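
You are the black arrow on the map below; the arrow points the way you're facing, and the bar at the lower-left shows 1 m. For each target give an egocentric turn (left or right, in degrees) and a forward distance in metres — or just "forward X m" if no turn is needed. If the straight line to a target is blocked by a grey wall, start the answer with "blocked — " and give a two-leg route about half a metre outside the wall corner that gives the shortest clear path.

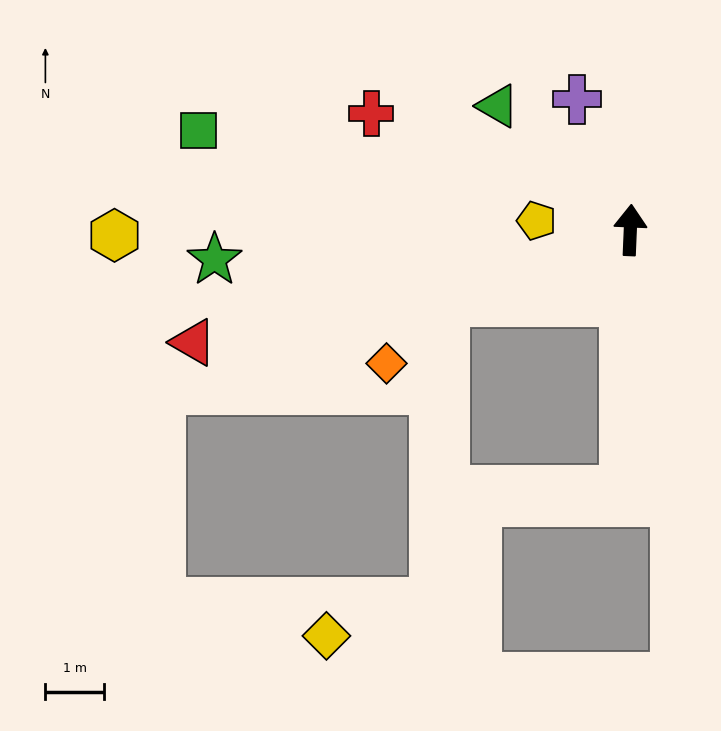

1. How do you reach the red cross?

turn left 68°, forward 4.8 m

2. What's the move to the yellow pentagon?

turn left 87°, forward 1.6 m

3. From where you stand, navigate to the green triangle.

turn left 49°, forward 3.1 m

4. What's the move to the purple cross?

turn left 25°, forward 2.4 m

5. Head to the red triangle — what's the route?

turn left 107°, forward 7.7 m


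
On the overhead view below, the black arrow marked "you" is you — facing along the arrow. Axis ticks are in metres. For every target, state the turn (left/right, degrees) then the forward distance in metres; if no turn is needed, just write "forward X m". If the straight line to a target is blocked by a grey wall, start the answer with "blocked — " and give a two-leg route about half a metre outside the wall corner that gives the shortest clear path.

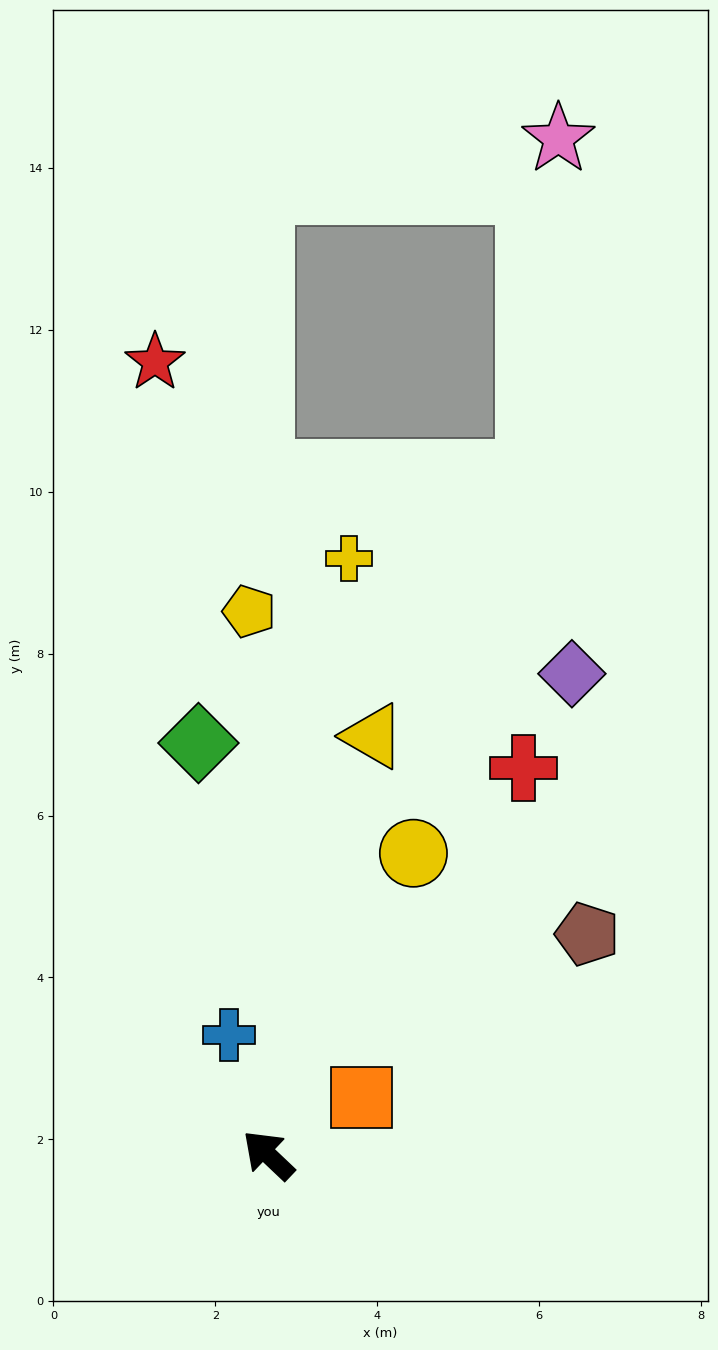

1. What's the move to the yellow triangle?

turn right 61°, forward 5.3 m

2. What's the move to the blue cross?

turn right 29°, forward 1.6 m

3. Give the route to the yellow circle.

turn right 72°, forward 4.1 m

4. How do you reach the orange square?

turn right 105°, forward 1.4 m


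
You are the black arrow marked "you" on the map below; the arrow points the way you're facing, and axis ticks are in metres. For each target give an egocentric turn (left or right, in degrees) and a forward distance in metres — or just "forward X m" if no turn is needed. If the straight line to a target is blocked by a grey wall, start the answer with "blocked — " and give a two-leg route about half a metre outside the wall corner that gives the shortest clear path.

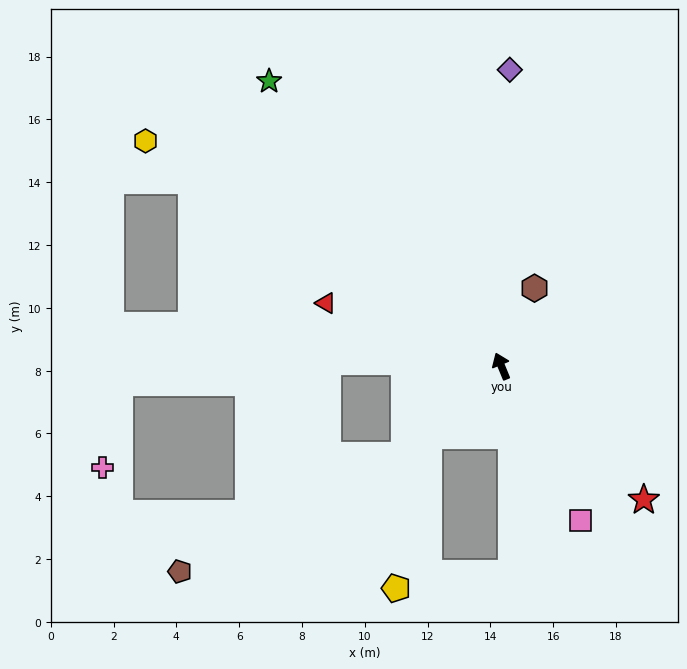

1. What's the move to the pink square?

turn right 175°, forward 5.5 m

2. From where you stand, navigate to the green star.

turn left 17°, forward 11.7 m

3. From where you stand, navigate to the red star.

turn right 156°, forward 6.2 m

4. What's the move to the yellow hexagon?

turn left 35°, forward 13.4 m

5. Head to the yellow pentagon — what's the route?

blocked — turn left 111°, forward 3.2 m, then turn left 35°, forward 5.0 m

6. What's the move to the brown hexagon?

turn right 45°, forward 2.7 m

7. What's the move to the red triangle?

turn left 48°, forward 5.9 m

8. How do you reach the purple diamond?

turn right 24°, forward 9.4 m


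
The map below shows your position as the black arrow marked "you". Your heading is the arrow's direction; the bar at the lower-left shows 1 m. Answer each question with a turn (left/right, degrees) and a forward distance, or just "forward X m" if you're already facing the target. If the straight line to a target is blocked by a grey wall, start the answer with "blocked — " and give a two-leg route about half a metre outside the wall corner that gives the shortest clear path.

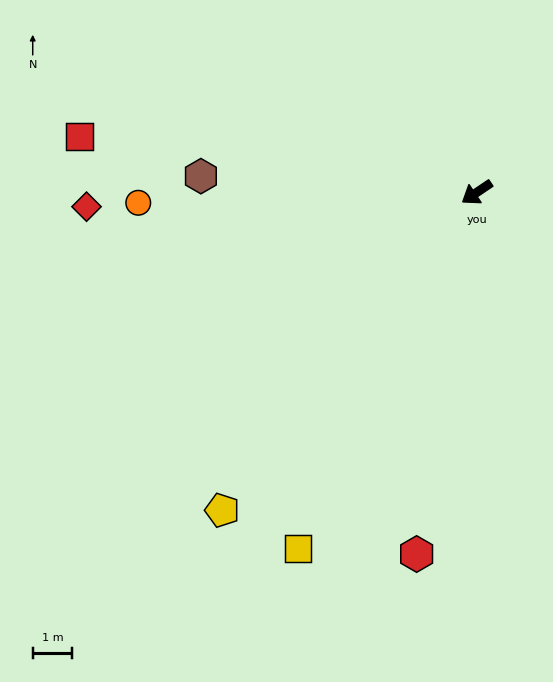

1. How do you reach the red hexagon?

turn left 47°, forward 9.3 m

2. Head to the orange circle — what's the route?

turn right 32°, forward 8.6 m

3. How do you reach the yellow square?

turn left 29°, forward 10.1 m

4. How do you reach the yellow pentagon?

turn left 17°, forward 10.3 m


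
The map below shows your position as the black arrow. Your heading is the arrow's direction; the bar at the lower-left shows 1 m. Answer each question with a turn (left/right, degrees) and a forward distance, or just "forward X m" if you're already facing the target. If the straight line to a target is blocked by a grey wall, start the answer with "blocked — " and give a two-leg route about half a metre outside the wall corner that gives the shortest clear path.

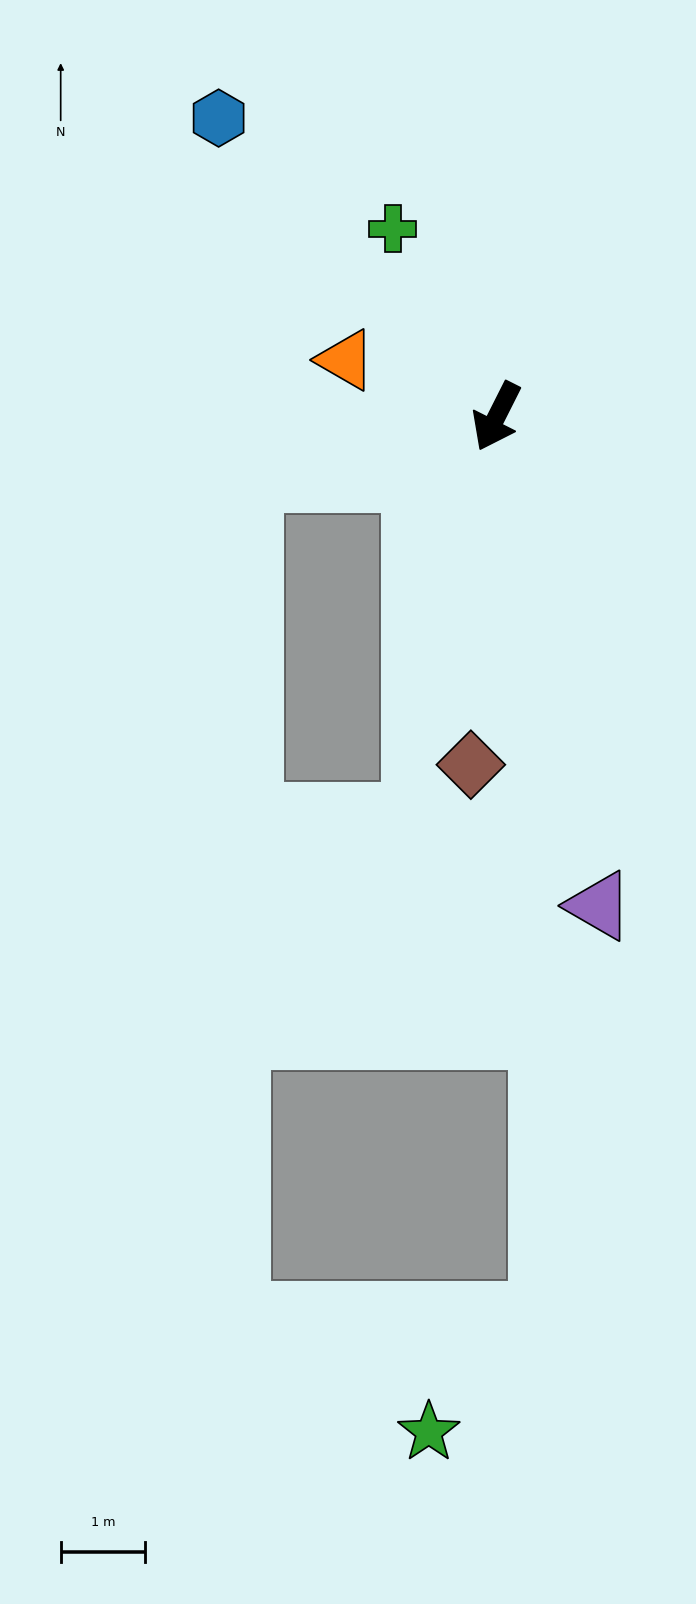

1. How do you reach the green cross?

turn right 124°, forward 2.6 m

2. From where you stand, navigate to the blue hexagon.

turn right 110°, forward 4.8 m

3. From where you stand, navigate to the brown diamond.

turn left 23°, forward 4.1 m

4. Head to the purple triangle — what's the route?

turn left 39°, forward 5.9 m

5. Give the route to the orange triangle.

turn right 84°, forward 1.9 m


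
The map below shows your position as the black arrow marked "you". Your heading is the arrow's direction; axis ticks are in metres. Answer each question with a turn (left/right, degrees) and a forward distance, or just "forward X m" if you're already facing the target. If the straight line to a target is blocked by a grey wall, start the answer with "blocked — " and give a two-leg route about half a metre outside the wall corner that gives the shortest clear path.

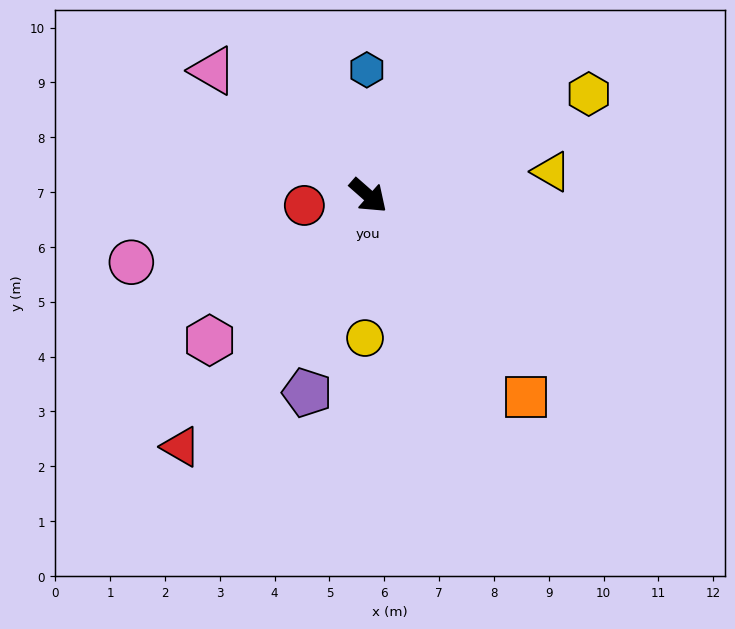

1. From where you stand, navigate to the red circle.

turn right 130°, forward 1.2 m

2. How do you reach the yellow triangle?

turn left 49°, forward 3.4 m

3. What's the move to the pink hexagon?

turn right 96°, forward 3.9 m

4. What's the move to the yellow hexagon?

turn left 66°, forward 4.4 m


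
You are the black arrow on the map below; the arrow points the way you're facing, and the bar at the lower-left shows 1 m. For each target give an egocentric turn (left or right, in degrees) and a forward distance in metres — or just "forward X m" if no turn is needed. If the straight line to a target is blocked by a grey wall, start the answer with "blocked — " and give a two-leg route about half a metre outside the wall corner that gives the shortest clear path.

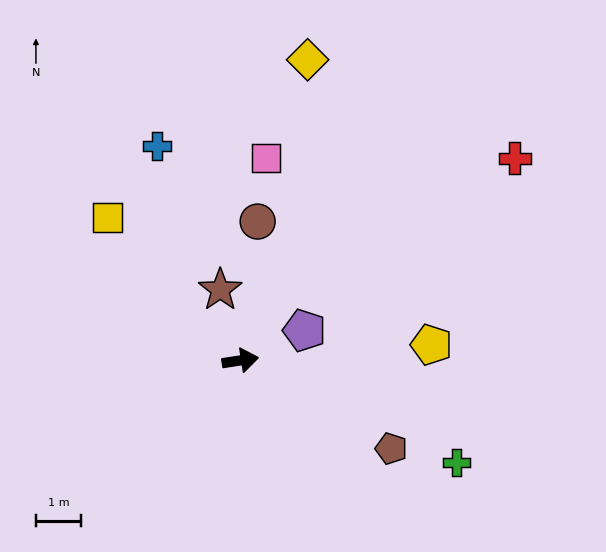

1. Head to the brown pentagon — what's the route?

turn right 39°, forward 3.9 m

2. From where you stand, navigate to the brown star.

turn left 97°, forward 1.6 m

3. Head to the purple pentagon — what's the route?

turn left 16°, forward 1.6 m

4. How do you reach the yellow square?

turn left 124°, forward 4.3 m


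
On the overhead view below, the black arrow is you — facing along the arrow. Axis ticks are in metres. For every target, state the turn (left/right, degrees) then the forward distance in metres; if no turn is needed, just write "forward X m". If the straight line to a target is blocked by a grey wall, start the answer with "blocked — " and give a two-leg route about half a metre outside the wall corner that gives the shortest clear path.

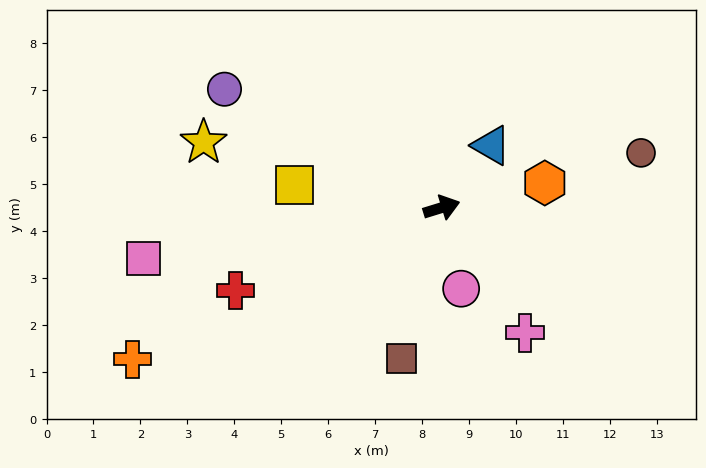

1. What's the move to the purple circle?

turn left 134°, forward 5.3 m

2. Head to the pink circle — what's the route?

turn right 94°, forward 1.8 m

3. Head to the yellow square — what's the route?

turn left 154°, forward 3.2 m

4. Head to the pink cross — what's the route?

turn right 73°, forward 3.2 m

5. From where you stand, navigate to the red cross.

turn right 175°, forward 4.7 m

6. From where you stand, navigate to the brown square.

turn right 122°, forward 3.3 m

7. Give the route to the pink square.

turn left 173°, forward 6.4 m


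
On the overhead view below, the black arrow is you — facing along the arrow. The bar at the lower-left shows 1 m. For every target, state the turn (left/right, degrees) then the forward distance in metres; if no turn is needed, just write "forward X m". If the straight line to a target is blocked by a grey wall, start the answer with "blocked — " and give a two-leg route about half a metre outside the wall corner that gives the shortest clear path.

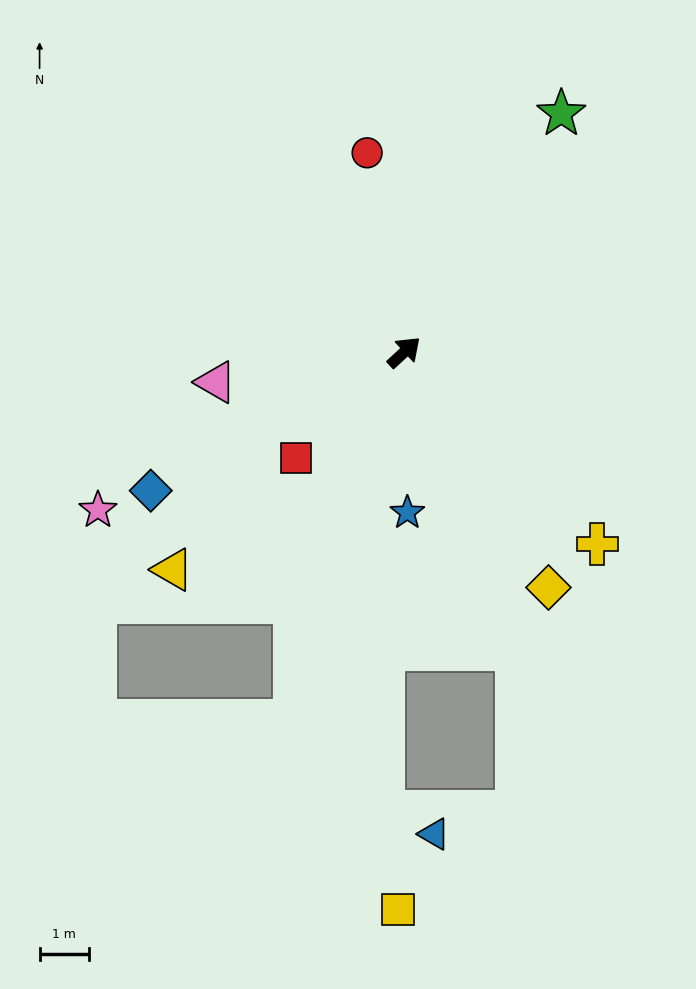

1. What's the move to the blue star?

turn right 132°, forward 3.2 m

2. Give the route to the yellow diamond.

turn right 101°, forward 5.6 m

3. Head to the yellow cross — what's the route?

turn right 87°, forward 5.5 m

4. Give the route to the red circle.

turn left 58°, forward 4.1 m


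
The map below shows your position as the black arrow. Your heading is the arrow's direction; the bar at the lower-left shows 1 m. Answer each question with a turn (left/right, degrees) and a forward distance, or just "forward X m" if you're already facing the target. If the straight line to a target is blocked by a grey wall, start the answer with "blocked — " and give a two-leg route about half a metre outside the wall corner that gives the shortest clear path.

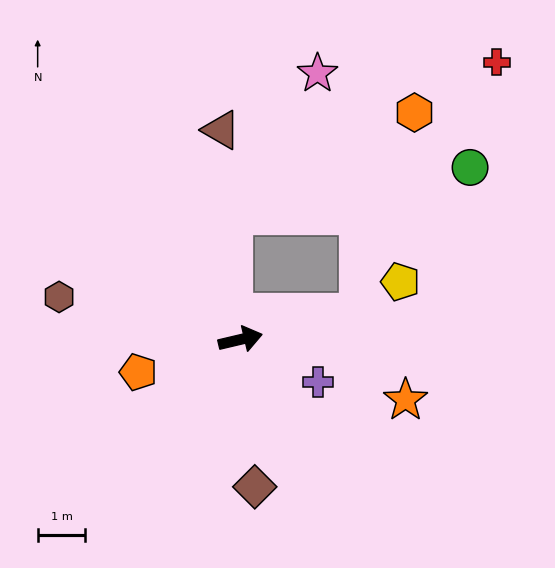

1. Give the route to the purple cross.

turn right 42°, forward 1.9 m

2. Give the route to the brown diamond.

turn right 98°, forward 3.1 m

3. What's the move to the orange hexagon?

blocked — forward 2.6 m, then turn left 61°, forward 4.4 m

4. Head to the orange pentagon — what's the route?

turn right 176°, forward 2.2 m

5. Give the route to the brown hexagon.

turn left 154°, forward 3.9 m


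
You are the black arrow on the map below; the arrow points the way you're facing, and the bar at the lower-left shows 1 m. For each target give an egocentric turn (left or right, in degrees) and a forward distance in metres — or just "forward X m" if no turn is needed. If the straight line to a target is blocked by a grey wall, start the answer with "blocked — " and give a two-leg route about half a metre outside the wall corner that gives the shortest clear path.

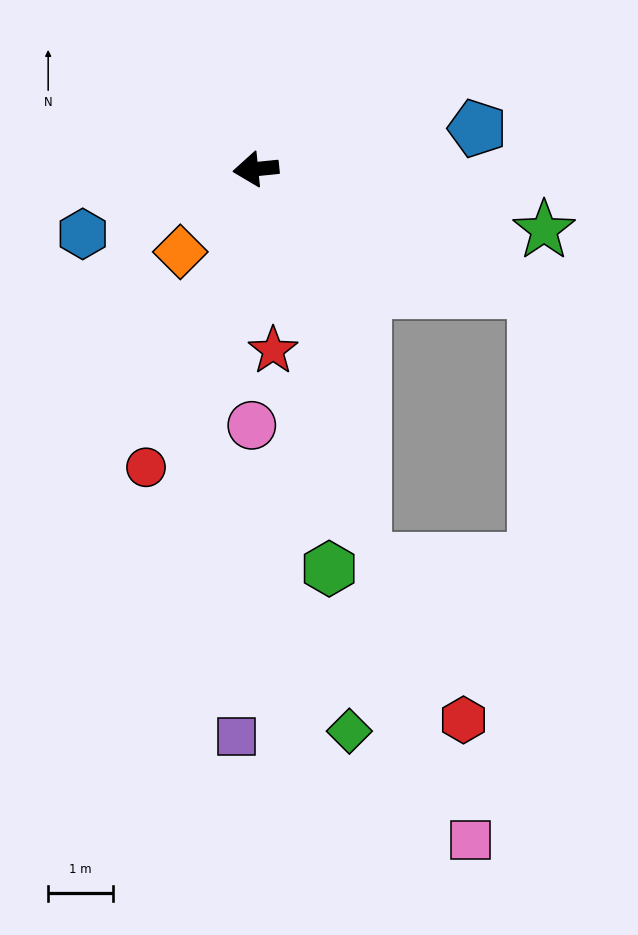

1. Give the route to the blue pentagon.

turn right 175°, forward 3.5 m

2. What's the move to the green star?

turn left 162°, forward 4.6 m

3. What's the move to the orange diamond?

turn left 42°, forward 1.7 m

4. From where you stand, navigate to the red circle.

turn left 64°, forward 4.9 m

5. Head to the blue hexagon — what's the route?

turn left 15°, forward 2.9 m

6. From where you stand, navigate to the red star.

turn left 90°, forward 2.8 m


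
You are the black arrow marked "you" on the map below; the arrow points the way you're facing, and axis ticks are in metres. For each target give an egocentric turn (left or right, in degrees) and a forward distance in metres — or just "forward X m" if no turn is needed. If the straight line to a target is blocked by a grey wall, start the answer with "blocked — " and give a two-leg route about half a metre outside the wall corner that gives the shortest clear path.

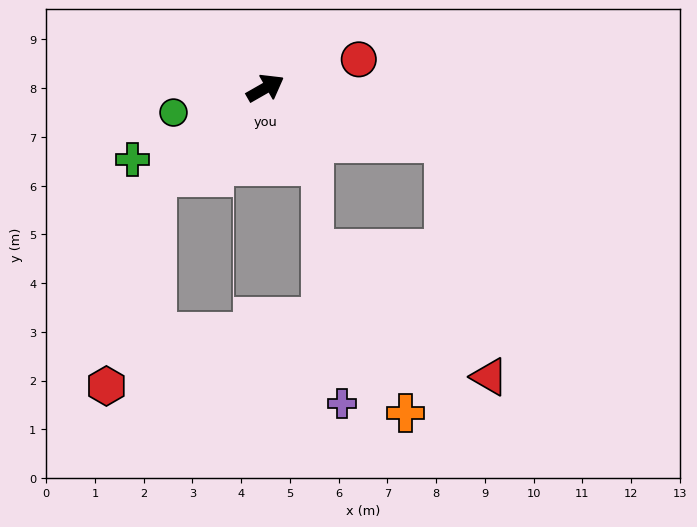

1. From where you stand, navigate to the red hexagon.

blocked — turn right 171°, forward 2.9 m, then turn left 38°, forward 4.4 m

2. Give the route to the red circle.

turn right 13°, forward 2.0 m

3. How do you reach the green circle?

turn left 165°, forward 2.0 m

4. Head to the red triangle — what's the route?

blocked — turn right 46°, forward 3.9 m, then turn right 63°, forward 4.9 m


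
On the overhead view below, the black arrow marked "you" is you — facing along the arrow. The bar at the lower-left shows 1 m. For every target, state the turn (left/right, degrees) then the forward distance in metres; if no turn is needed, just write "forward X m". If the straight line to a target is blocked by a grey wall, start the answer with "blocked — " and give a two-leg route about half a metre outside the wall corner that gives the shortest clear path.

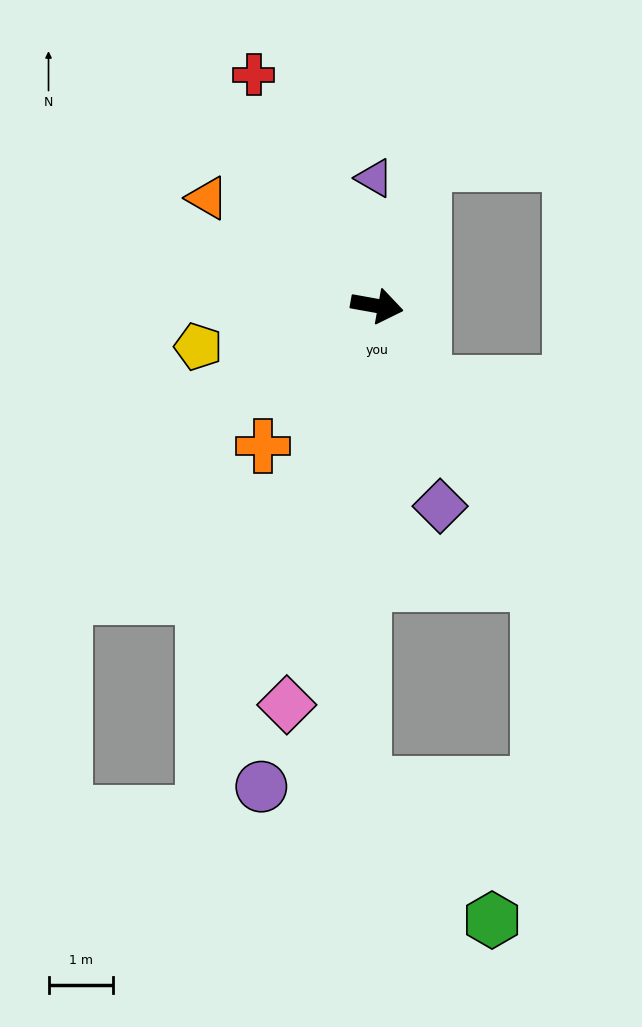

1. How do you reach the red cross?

turn left 128°, forward 4.1 m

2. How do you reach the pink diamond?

turn right 93°, forward 6.4 m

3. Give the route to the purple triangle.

turn left 101°, forward 2.0 m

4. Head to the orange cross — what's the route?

turn right 119°, forward 2.8 m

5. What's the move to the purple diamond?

turn right 62°, forward 3.3 m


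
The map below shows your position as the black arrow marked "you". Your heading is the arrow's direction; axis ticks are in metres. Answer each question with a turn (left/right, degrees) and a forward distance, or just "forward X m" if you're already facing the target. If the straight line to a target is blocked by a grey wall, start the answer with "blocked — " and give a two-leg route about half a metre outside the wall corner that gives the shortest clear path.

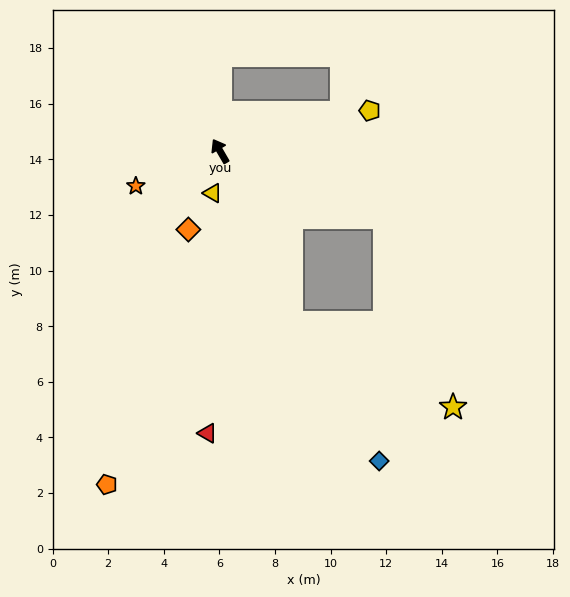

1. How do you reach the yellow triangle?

turn left 140°, forward 1.5 m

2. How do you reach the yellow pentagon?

turn right 105°, forward 5.6 m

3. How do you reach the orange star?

turn left 82°, forward 3.3 m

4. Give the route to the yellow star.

blocked — turn left 173°, forward 6.7 m, then turn left 39°, forward 6.6 m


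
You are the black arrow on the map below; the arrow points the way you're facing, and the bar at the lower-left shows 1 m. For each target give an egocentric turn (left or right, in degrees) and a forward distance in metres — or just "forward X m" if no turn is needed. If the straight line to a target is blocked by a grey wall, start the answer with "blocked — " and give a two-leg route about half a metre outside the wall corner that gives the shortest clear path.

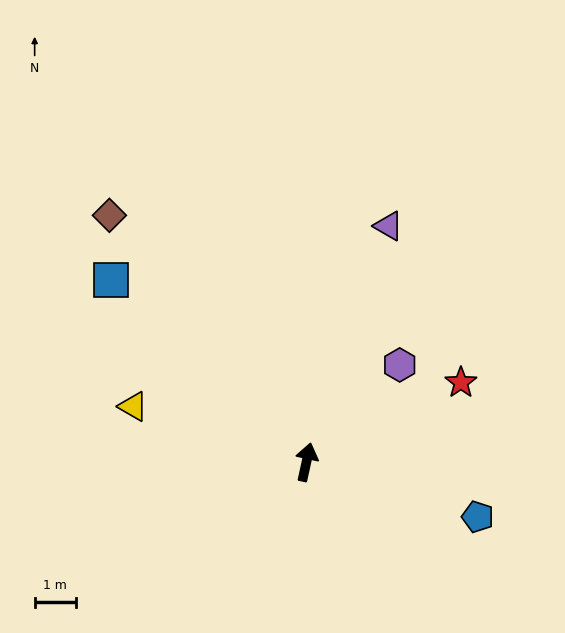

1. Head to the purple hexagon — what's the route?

turn right 31°, forward 3.3 m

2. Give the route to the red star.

turn right 50°, forward 4.2 m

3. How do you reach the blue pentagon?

turn right 95°, forward 4.4 m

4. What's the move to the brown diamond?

turn left 51°, forward 7.7 m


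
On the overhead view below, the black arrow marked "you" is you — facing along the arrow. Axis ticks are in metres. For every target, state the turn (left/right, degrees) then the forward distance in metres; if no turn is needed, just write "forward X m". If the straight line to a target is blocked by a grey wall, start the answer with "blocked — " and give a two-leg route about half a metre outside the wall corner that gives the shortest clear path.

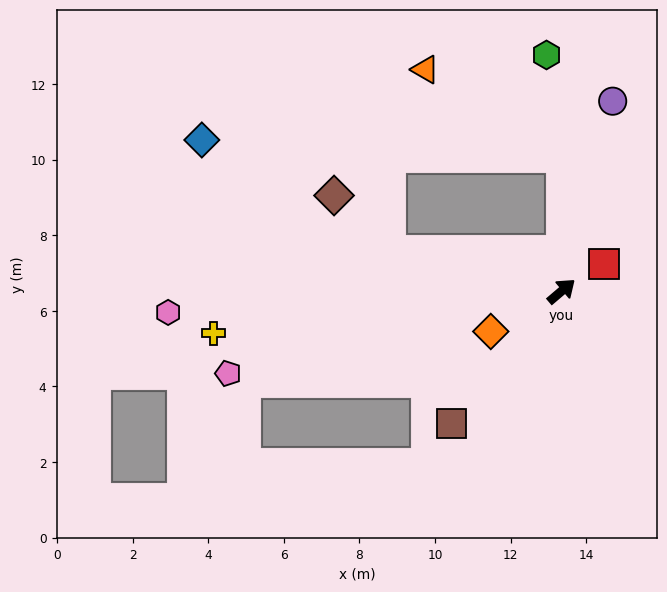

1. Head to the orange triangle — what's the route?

blocked — turn left 49°, forward 3.5 m, then turn left 58°, forward 4.3 m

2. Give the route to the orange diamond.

turn left 169°, forward 2.2 m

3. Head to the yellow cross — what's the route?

turn left 146°, forward 9.3 m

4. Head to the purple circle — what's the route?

turn left 34°, forward 5.2 m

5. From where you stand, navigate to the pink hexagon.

turn left 143°, forward 10.4 m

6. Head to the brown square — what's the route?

turn right 170°, forward 4.6 m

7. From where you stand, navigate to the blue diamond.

blocked — turn left 49°, forward 3.5 m, then turn left 88°, forward 9.5 m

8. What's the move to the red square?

turn right 8°, forward 1.3 m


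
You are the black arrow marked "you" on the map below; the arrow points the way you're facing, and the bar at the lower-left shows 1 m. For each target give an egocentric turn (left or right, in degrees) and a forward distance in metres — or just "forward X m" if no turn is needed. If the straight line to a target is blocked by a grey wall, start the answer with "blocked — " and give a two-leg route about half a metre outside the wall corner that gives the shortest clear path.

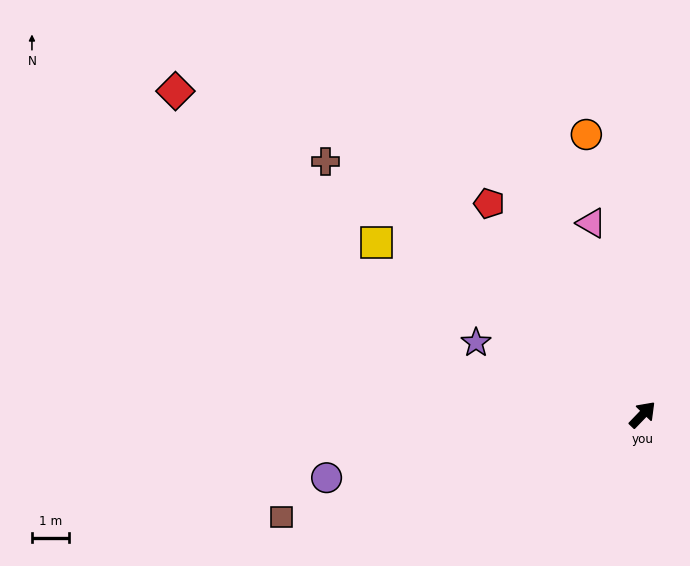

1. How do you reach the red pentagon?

turn left 80°, forward 7.0 m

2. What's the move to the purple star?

turn left 110°, forward 4.9 m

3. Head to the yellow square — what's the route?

turn left 101°, forward 8.5 m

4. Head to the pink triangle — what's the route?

turn left 59°, forward 5.3 m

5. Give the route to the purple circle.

turn left 145°, forward 8.7 m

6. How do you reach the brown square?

turn left 150°, forward 10.1 m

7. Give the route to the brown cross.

turn left 95°, forward 10.9 m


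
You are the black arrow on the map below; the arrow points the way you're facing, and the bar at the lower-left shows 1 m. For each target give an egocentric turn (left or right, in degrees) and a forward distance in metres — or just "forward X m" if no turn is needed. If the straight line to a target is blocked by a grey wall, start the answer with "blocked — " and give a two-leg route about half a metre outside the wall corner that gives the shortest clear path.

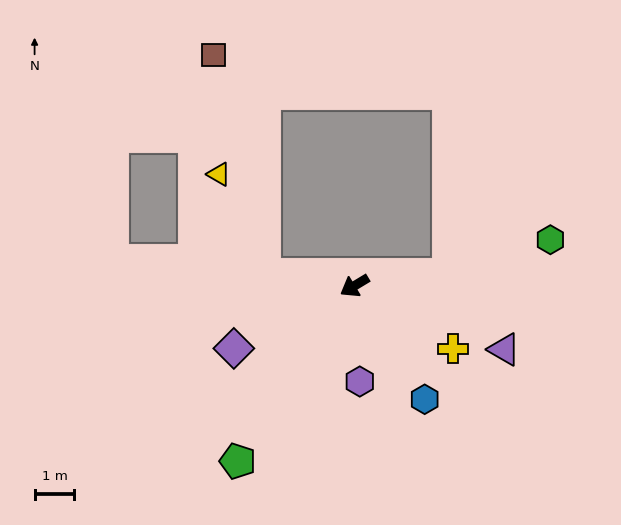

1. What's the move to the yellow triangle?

blocked — turn right 38°, forward 2.3 m, then turn right 59°, forward 2.8 m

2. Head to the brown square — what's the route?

blocked — turn right 38°, forward 2.3 m, then turn right 70°, forward 5.7 m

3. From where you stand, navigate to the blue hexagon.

turn left 91°, forward 3.4 m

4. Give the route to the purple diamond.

turn right 4°, forward 3.4 m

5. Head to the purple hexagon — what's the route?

turn left 62°, forward 2.4 m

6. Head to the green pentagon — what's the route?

turn left 25°, forward 5.3 m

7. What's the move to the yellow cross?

turn left 116°, forward 2.9 m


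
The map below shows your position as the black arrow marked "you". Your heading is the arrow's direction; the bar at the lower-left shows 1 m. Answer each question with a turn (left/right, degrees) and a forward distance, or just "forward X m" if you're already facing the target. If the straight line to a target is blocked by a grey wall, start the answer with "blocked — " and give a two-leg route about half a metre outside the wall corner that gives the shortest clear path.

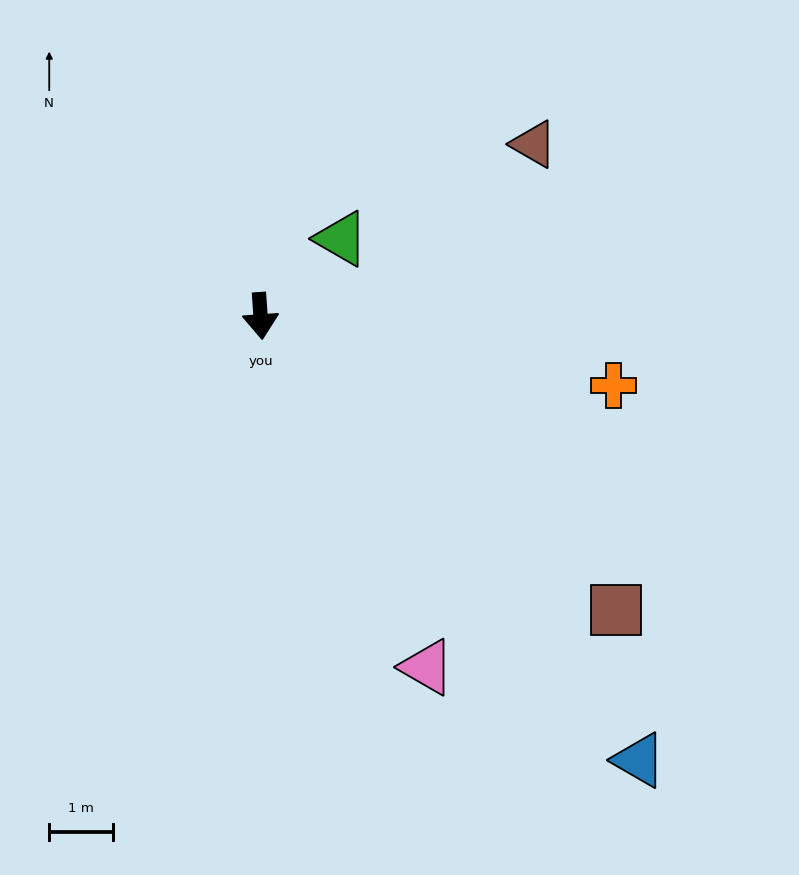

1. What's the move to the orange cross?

turn left 75°, forward 5.6 m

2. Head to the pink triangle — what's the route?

turn left 21°, forward 6.1 m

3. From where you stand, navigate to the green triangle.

turn left 130°, forward 1.7 m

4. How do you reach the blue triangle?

turn left 36°, forward 9.1 m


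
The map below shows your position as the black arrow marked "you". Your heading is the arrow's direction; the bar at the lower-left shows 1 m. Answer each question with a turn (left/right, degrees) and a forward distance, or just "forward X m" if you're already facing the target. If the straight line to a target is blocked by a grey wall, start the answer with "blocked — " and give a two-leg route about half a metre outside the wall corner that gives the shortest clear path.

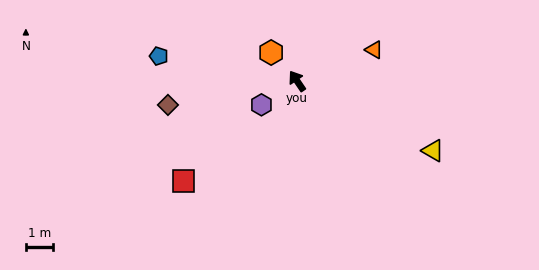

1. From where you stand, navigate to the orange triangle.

turn right 102°, forward 3.1 m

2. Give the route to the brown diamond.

turn left 66°, forward 4.9 m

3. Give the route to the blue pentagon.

turn left 46°, forward 5.2 m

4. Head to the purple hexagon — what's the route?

turn left 90°, forward 1.6 m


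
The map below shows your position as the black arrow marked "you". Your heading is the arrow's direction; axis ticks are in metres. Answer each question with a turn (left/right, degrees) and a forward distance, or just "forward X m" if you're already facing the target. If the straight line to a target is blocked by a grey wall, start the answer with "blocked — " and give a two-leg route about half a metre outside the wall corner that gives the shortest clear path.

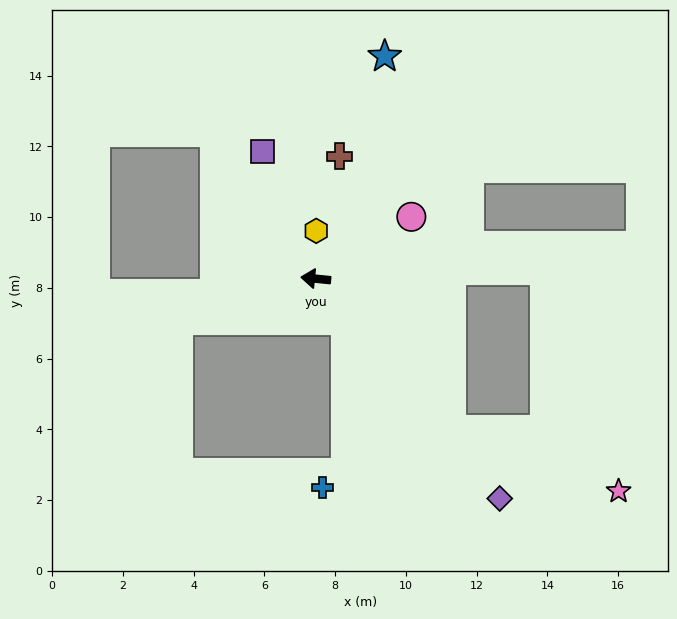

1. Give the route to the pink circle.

turn right 141°, forward 3.2 m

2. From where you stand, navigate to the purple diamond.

turn left 136°, forward 8.1 m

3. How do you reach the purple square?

turn right 62°, forward 3.9 m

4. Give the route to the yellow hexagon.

turn right 85°, forward 1.4 m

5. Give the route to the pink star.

blocked — turn left 138°, forward 5.7 m, then turn left 28°, forward 5.0 m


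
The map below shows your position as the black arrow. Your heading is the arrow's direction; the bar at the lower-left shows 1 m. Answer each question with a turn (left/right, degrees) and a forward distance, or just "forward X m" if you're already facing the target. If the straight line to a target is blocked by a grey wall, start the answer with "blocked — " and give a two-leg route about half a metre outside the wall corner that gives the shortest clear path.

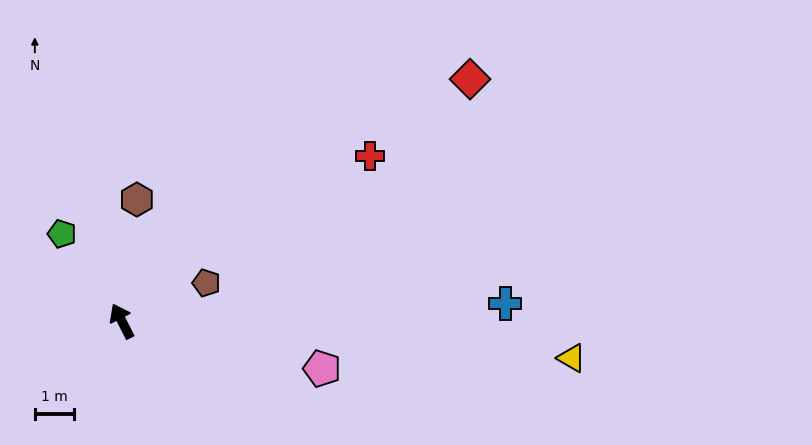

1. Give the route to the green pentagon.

turn left 8°, forward 2.7 m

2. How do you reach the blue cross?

turn right 114°, forward 9.7 m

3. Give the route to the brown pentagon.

turn right 93°, forward 2.3 m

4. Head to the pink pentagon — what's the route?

turn right 130°, forward 5.2 m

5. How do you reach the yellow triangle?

turn right 122°, forward 11.4 m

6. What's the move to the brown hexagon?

turn right 34°, forward 3.1 m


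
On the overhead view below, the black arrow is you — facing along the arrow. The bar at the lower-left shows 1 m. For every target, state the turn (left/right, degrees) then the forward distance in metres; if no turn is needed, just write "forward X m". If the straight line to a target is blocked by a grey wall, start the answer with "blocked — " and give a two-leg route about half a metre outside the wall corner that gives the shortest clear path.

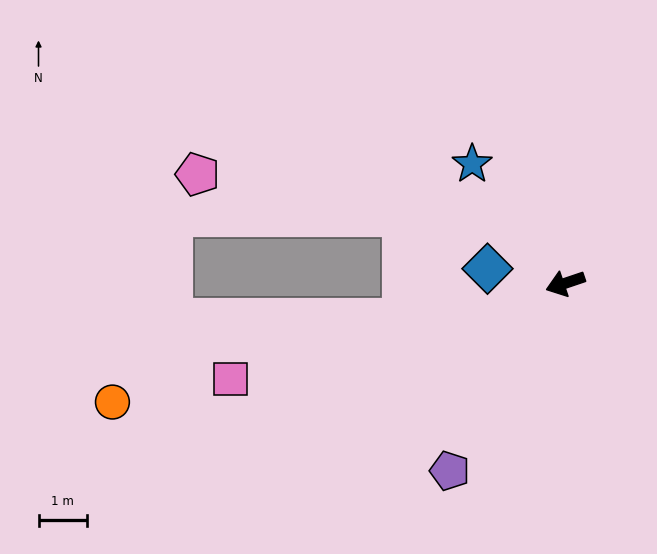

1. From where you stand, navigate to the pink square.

turn right 3°, forward 7.2 m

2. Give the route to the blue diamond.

turn right 29°, forward 1.6 m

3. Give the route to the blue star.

turn right 71°, forward 3.1 m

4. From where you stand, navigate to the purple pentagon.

turn left 40°, forward 4.6 m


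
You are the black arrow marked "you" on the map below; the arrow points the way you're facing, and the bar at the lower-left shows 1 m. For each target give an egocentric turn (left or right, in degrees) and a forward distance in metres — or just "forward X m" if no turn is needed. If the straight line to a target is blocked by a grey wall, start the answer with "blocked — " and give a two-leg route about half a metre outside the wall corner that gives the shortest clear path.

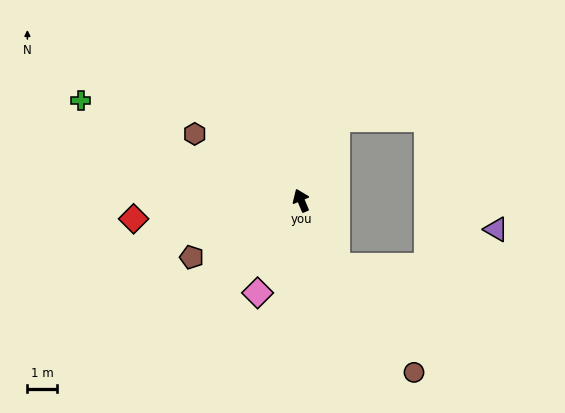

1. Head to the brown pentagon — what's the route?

turn left 95°, forward 4.1 m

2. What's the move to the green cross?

turn left 43°, forward 8.1 m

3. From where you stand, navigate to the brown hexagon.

turn left 35°, forward 4.2 m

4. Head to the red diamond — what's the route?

turn left 74°, forward 5.6 m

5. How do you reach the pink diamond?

turn left 132°, forward 3.4 m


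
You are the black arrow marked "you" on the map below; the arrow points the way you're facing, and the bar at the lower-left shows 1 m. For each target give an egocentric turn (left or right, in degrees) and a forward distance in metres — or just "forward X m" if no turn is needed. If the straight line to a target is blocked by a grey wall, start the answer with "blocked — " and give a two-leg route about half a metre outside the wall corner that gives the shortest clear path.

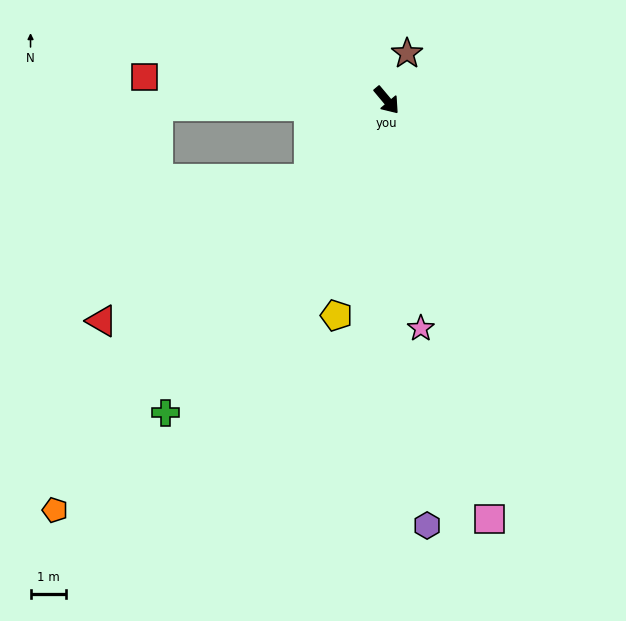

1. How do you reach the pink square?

turn right 26°, forward 12.2 m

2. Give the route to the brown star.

turn left 116°, forward 1.4 m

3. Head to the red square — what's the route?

turn right 135°, forward 6.9 m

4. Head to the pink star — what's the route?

turn right 31°, forward 6.5 m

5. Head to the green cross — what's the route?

turn right 75°, forward 10.8 m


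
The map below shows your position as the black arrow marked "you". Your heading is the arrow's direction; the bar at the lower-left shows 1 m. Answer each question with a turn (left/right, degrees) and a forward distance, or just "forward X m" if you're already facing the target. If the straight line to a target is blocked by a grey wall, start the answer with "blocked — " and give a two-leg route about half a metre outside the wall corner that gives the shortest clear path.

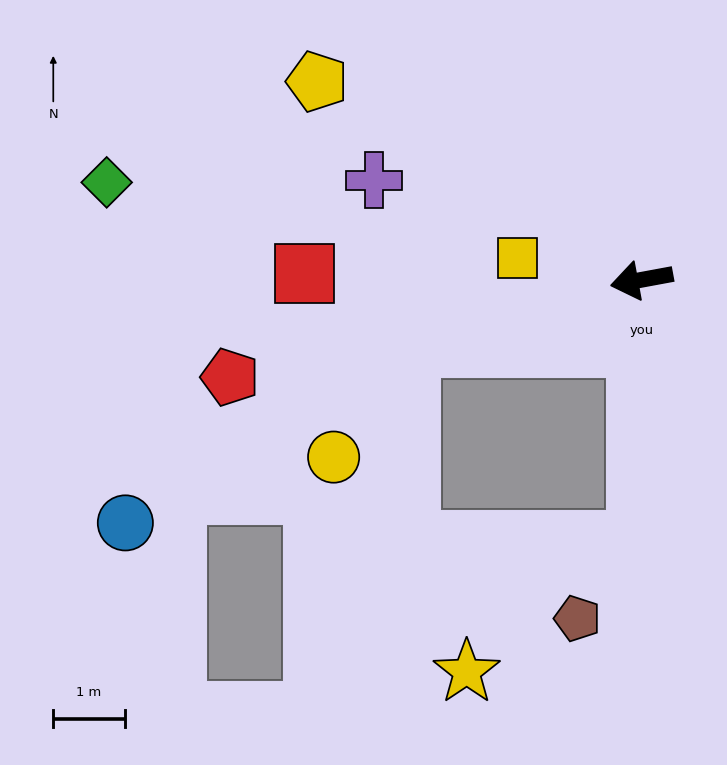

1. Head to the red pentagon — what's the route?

turn left 3°, forward 5.9 m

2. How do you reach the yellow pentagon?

turn right 42°, forward 5.3 m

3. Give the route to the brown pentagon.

blocked — turn left 79°, forward 3.7 m, then turn right 37°, forward 1.4 m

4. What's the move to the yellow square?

turn right 20°, forward 1.8 m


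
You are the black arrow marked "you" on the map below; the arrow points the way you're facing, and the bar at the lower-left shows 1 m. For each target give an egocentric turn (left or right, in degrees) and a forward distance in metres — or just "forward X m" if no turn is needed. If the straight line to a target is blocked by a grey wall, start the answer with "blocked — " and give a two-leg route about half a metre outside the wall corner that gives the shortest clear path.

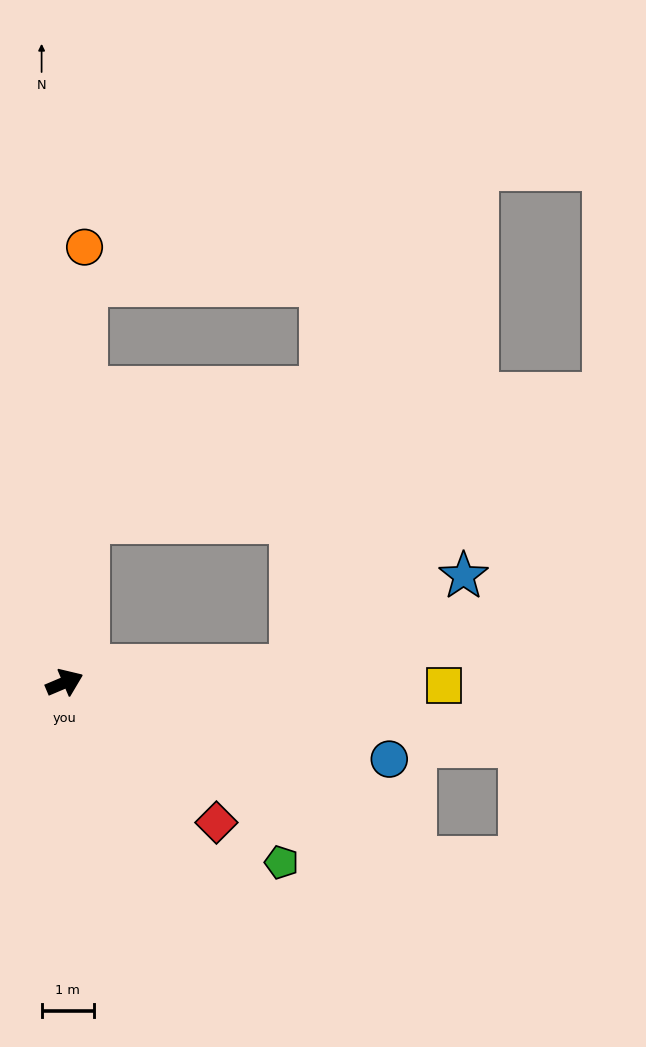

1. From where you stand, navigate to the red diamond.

turn right 66°, forward 4.0 m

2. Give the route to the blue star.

blocked — turn right 19°, forward 4.4 m, then turn left 24°, forward 3.7 m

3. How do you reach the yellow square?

turn right 23°, forward 7.3 m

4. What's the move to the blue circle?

turn right 36°, forward 6.4 m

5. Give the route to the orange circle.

turn left 64°, forward 8.4 m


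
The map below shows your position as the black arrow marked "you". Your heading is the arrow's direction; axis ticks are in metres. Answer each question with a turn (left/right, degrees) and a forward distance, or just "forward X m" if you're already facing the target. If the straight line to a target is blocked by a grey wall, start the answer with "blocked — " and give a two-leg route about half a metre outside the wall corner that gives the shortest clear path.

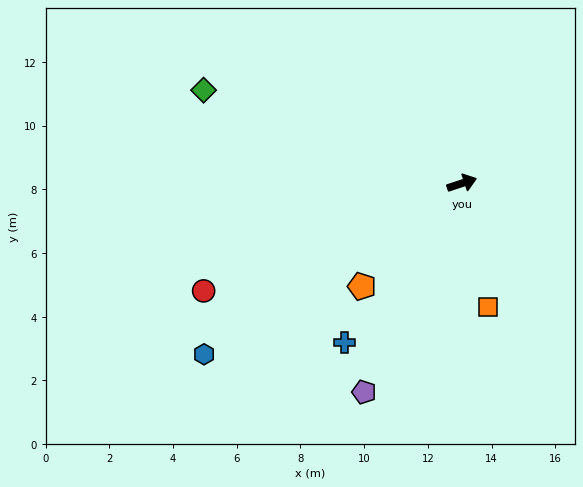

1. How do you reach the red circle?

turn right 176°, forward 8.8 m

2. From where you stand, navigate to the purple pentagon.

turn right 133°, forward 7.2 m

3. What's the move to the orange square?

turn right 96°, forward 4.0 m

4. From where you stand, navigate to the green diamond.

turn left 142°, forward 8.6 m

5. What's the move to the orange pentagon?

turn right 152°, forward 4.5 m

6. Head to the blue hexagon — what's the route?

turn right 165°, forward 9.7 m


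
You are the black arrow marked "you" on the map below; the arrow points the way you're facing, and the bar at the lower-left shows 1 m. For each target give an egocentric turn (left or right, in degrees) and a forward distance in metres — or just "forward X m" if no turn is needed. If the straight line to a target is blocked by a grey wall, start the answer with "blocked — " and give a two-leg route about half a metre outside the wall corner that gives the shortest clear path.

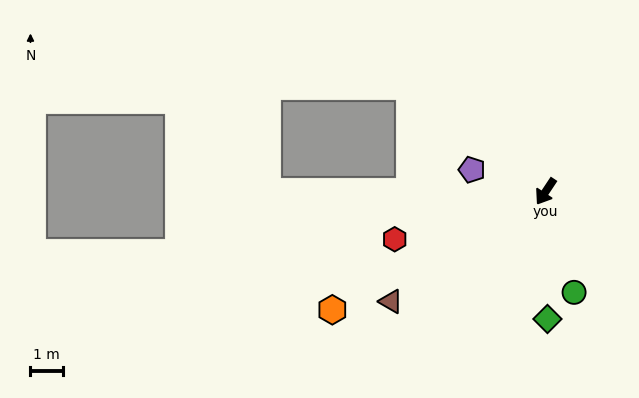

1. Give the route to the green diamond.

turn left 34°, forward 3.9 m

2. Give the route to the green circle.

turn left 49°, forward 3.2 m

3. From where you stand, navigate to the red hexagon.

turn right 39°, forward 4.9 m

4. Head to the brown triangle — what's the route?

turn right 21°, forward 5.9 m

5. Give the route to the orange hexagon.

turn right 27°, forward 7.6 m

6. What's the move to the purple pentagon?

turn right 73°, forward 2.4 m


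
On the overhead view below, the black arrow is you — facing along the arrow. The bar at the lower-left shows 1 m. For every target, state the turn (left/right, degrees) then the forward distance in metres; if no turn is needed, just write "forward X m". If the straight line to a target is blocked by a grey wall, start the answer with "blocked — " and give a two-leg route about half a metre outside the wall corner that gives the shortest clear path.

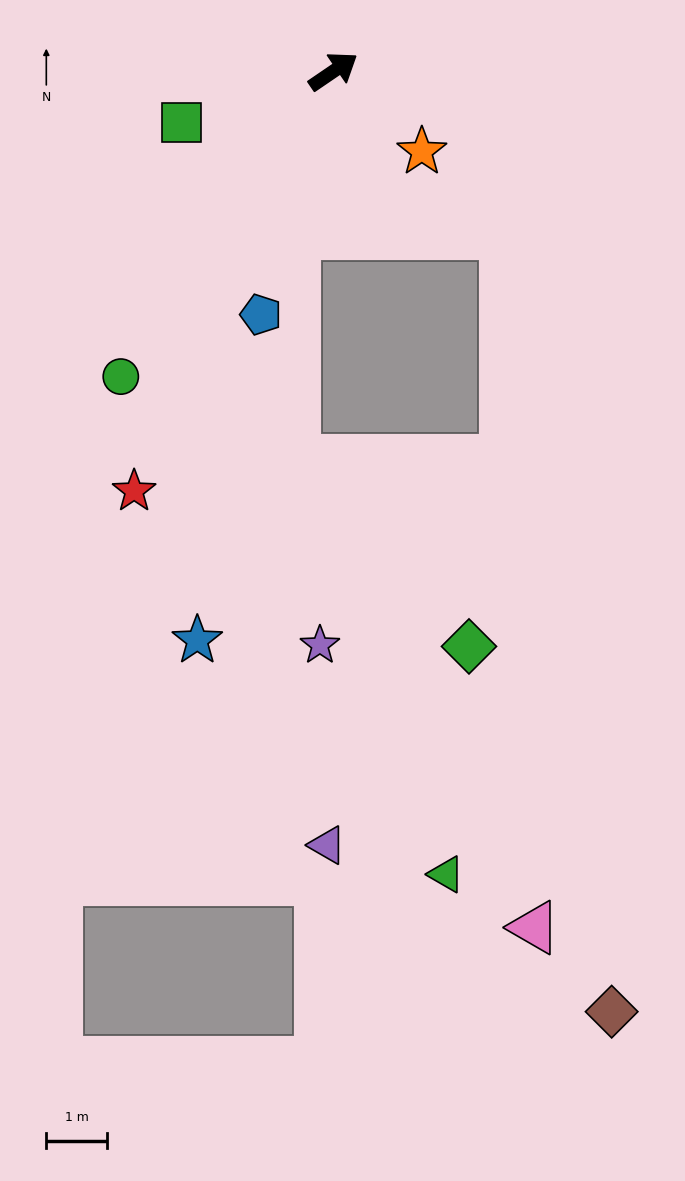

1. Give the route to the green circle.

turn right 159°, forward 6.1 m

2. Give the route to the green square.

turn left 164°, forward 2.6 m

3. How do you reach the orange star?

turn right 76°, forward 2.0 m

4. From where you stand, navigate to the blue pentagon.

turn right 141°, forward 4.2 m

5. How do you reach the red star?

turn right 150°, forward 7.7 m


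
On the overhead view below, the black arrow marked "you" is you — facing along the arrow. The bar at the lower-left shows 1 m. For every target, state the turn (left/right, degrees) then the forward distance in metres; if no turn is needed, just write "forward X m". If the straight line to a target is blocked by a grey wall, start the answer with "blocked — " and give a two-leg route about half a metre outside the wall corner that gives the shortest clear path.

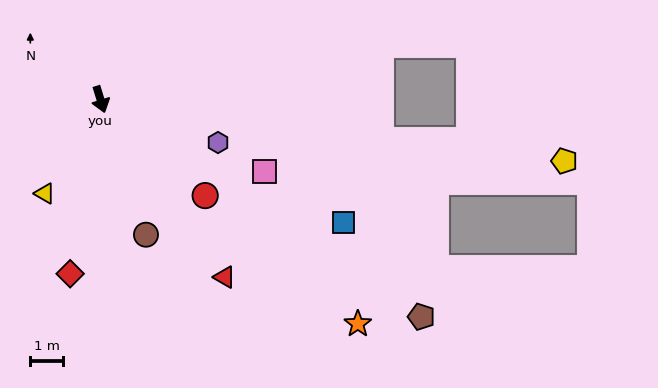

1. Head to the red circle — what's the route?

turn left 30°, forward 4.4 m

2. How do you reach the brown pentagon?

turn left 39°, forward 11.9 m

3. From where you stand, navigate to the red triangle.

turn left 18°, forward 6.7 m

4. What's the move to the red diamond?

turn right 27°, forward 5.4 m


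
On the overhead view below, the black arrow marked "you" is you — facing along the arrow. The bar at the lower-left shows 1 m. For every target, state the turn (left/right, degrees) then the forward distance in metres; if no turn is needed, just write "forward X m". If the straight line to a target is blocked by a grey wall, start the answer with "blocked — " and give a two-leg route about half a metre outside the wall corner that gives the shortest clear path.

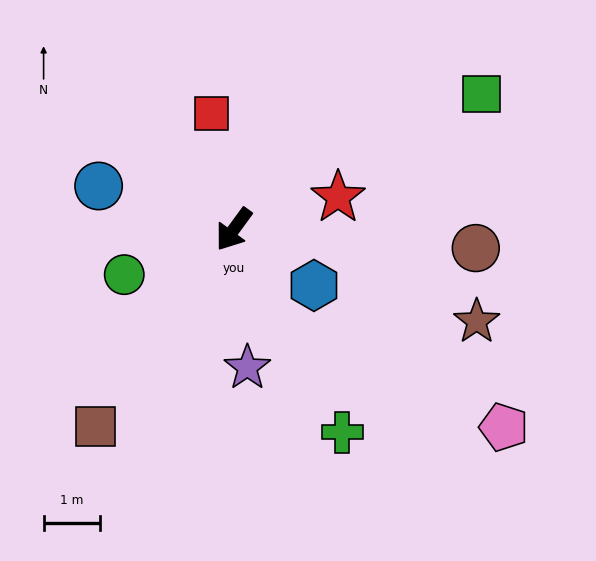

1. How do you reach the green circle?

turn right 31°, forward 2.1 m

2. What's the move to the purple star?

turn left 42°, forward 2.5 m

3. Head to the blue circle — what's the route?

turn right 72°, forward 2.5 m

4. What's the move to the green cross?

turn left 64°, forward 4.1 m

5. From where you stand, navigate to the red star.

turn left 143°, forward 1.9 m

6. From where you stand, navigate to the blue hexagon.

turn left 91°, forward 1.7 m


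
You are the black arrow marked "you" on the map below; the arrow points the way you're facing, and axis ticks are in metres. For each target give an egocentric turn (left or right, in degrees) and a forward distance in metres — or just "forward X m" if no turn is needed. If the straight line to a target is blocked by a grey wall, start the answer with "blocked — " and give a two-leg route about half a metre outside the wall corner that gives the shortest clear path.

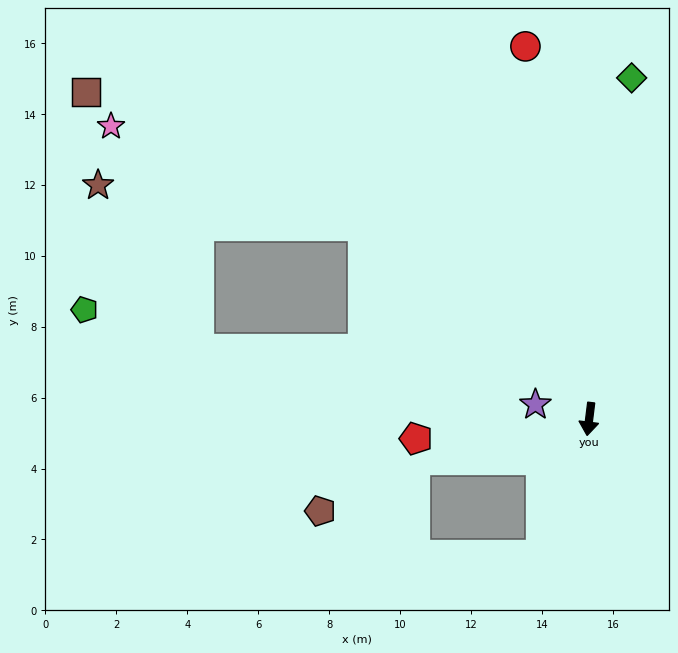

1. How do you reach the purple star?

turn right 98°, forward 1.6 m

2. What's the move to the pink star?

blocked — turn right 123°, forward 8.4 m, then turn left 18°, forward 7.6 m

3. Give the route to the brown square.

blocked — turn right 123°, forward 8.4 m, then turn left 14°, forward 8.7 m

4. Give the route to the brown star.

blocked — turn right 123°, forward 8.4 m, then turn left 31°, forward 7.5 m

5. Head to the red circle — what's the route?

turn right 163°, forward 10.7 m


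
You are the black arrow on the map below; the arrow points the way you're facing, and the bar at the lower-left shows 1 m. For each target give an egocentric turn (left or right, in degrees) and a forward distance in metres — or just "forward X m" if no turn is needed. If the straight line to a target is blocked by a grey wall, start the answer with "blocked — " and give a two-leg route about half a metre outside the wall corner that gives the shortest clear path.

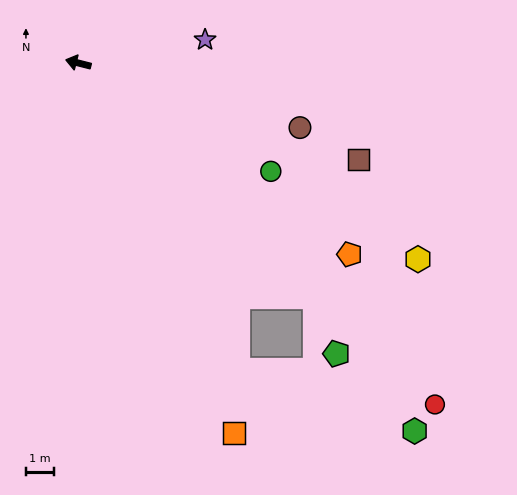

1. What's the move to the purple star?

turn right 155°, forward 4.6 m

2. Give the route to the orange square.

turn left 127°, forward 14.2 m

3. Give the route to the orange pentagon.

turn left 159°, forward 11.8 m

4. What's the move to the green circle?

turn left 165°, forward 7.8 m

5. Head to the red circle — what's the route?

turn left 150°, forward 17.5 m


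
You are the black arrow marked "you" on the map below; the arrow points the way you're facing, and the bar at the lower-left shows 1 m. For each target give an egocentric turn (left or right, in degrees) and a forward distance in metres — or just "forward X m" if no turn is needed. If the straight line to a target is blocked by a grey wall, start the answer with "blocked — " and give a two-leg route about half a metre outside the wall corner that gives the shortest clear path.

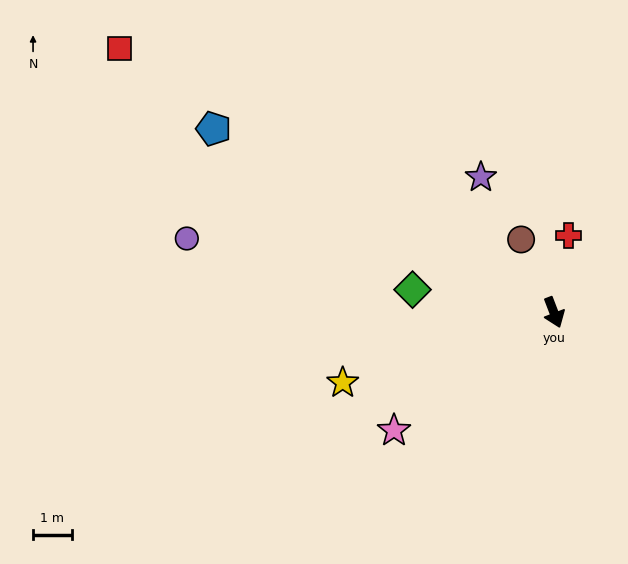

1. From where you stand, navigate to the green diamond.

turn right 120°, forward 3.7 m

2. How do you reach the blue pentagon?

turn right 139°, forward 10.0 m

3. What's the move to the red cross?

turn left 148°, forward 2.0 m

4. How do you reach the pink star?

turn right 75°, forward 5.2 m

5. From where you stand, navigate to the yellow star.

turn right 93°, forward 5.8 m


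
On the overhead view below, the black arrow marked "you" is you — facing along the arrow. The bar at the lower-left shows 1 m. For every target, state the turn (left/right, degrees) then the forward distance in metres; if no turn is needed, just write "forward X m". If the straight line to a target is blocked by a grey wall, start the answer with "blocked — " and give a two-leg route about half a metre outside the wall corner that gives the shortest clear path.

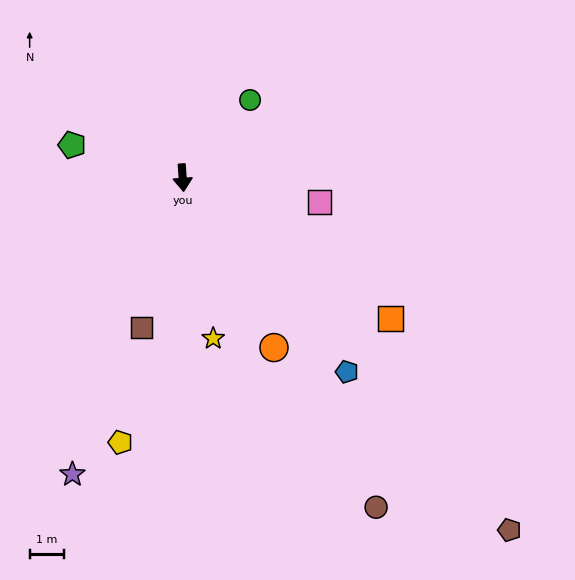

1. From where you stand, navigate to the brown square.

turn right 19°, forward 4.5 m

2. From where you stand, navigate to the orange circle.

turn left 24°, forward 5.6 m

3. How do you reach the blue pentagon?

turn left 36°, forward 7.4 m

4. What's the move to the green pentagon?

turn right 111°, forward 3.3 m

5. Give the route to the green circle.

turn left 135°, forward 3.0 m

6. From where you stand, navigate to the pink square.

turn left 76°, forward 4.0 m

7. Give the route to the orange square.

turn left 52°, forward 7.3 m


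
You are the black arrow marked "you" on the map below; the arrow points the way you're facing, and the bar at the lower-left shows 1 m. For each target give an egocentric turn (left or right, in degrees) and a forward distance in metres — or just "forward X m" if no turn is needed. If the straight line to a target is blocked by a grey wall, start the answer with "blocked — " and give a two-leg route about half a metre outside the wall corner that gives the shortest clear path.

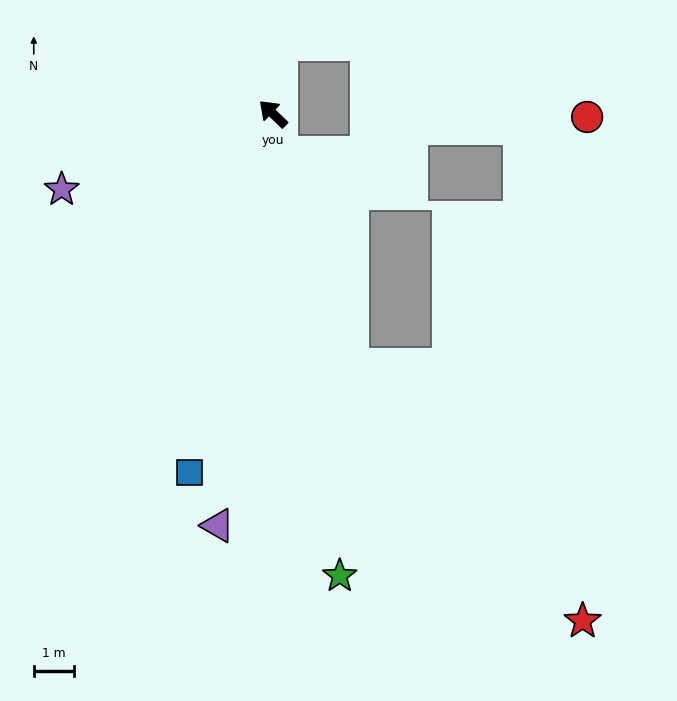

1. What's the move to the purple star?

turn left 63°, forward 5.6 m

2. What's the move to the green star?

turn left 142°, forward 11.7 m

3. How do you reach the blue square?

turn left 121°, forward 9.2 m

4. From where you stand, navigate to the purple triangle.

turn left 126°, forward 10.4 m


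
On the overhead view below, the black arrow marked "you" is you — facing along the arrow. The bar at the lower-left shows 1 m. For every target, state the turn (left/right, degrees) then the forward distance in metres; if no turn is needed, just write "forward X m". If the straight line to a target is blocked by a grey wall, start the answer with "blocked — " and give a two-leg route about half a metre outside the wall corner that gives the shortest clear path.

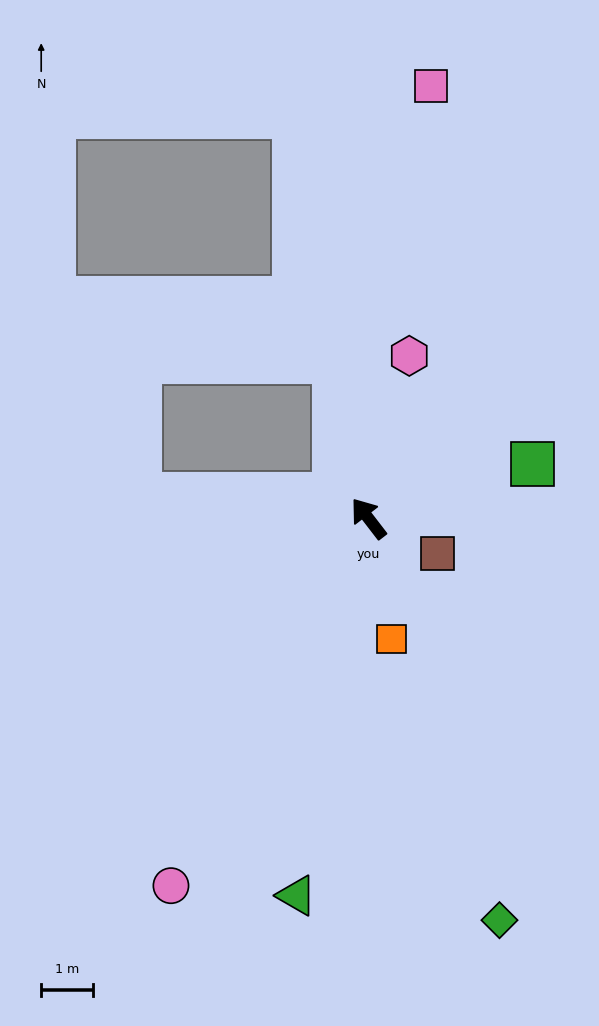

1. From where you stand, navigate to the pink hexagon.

turn right 52°, forward 3.2 m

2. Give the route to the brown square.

turn right 154°, forward 1.5 m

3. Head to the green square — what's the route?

turn right 109°, forward 3.3 m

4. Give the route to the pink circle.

turn left 114°, forward 8.1 m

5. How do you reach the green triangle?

turn left 132°, forward 7.4 m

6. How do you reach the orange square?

turn left 153°, forward 2.4 m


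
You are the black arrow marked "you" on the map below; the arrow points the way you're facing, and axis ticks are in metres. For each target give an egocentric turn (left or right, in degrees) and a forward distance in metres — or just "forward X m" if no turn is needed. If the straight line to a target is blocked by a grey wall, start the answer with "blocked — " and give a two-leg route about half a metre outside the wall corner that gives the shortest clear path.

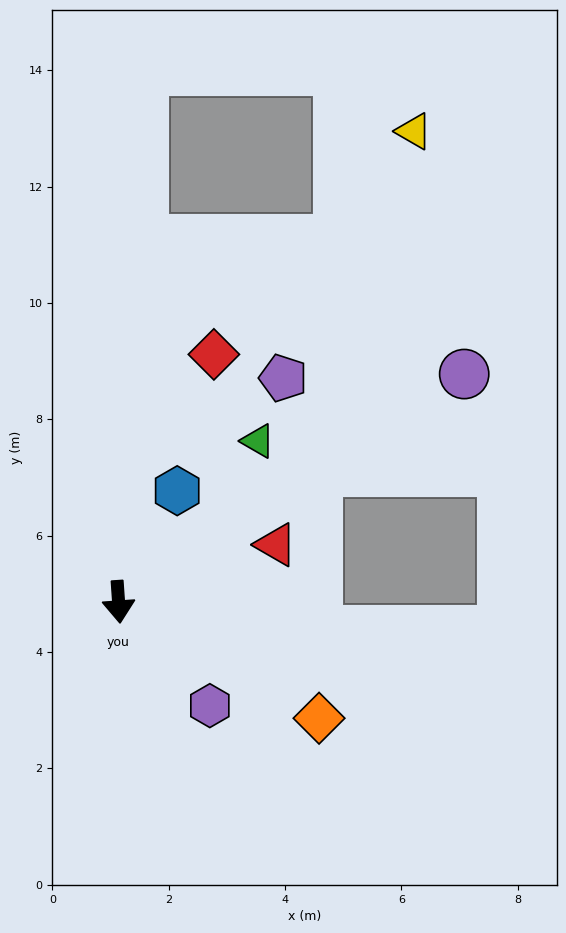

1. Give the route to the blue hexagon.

turn left 148°, forward 2.2 m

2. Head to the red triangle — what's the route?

turn left 106°, forward 2.9 m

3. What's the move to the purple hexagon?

turn left 37°, forward 2.4 m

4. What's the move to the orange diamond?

turn left 56°, forward 4.0 m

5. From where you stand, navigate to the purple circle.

turn left 119°, forward 7.1 m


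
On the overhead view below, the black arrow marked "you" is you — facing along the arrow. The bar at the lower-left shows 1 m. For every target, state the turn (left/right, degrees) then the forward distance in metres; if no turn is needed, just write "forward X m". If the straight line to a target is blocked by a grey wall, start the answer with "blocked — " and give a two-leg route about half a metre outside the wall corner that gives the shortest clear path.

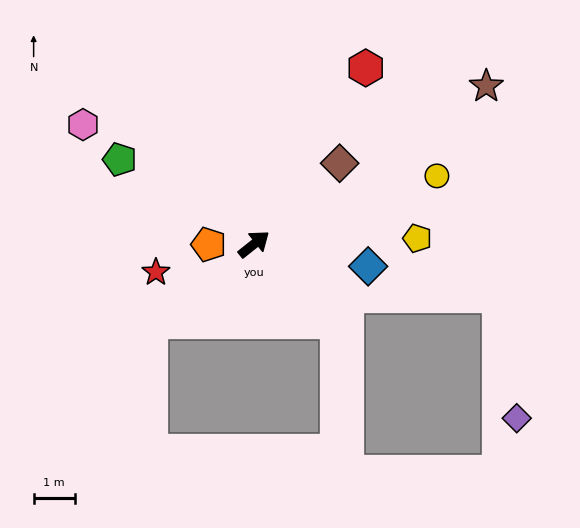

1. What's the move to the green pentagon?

turn left 109°, forward 3.9 m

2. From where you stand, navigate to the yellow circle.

turn right 18°, forward 4.8 m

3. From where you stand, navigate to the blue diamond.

turn right 50°, forward 2.8 m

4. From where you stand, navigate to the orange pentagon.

turn left 142°, forward 1.1 m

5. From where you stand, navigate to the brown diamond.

turn left 5°, forward 2.9 m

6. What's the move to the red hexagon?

turn left 19°, forward 5.1 m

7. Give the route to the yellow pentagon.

turn right 37°, forward 4.0 m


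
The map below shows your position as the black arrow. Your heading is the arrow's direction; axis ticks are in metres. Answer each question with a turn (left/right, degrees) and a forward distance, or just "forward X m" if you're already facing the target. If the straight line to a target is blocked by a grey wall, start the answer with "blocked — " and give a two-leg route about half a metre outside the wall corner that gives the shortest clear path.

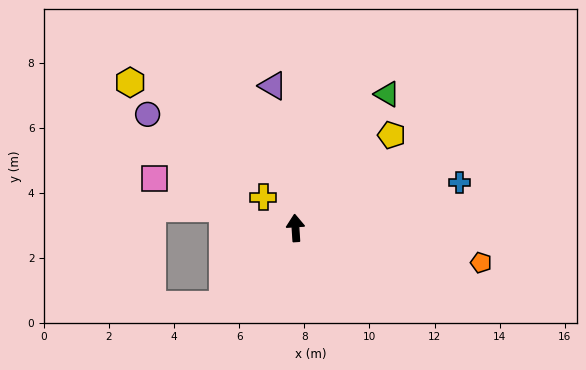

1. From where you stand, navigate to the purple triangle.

turn left 5°, forward 4.4 m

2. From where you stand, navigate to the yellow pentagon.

turn right 50°, forward 4.1 m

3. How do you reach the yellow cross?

turn left 43°, forward 1.4 m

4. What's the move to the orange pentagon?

turn right 104°, forward 5.8 m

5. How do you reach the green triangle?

turn right 38°, forward 5.0 m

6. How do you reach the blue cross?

turn right 78°, forward 5.2 m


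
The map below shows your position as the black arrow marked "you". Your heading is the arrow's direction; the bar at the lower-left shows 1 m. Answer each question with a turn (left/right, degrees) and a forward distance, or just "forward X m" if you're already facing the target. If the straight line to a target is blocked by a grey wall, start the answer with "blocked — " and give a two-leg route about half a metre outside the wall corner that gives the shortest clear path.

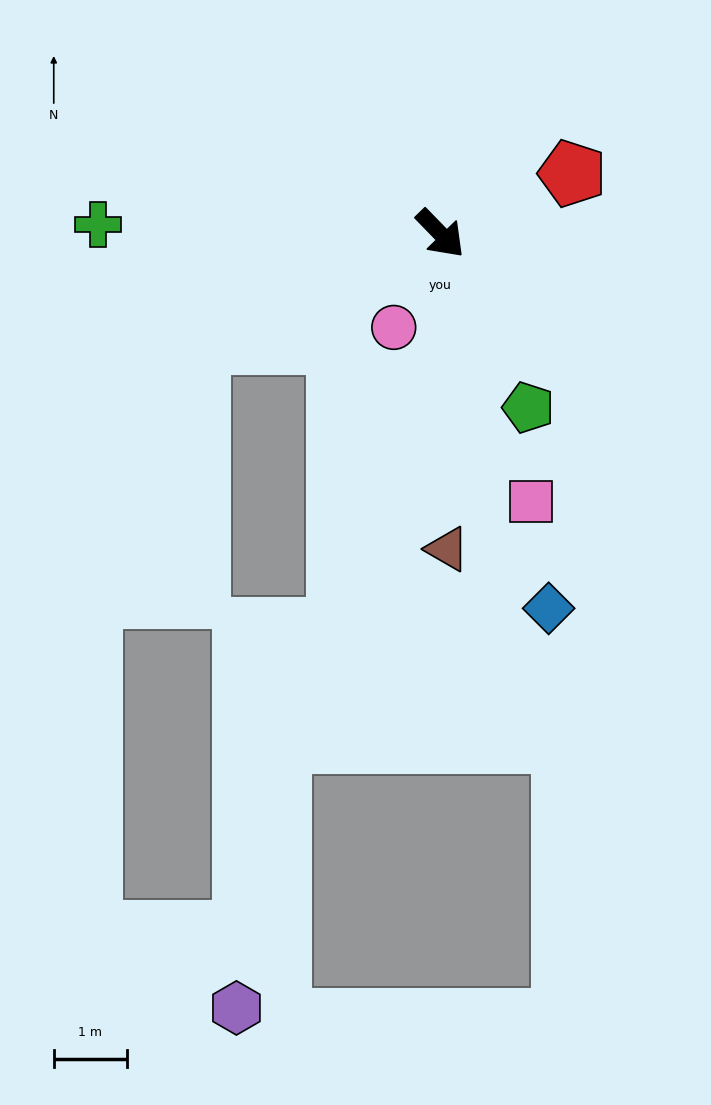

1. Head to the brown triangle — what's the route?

turn right 43°, forward 4.3 m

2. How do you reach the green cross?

turn right 136°, forward 4.7 m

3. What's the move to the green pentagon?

turn right 17°, forward 2.7 m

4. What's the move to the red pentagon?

turn left 70°, forward 2.0 m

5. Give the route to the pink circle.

turn right 71°, forward 1.4 m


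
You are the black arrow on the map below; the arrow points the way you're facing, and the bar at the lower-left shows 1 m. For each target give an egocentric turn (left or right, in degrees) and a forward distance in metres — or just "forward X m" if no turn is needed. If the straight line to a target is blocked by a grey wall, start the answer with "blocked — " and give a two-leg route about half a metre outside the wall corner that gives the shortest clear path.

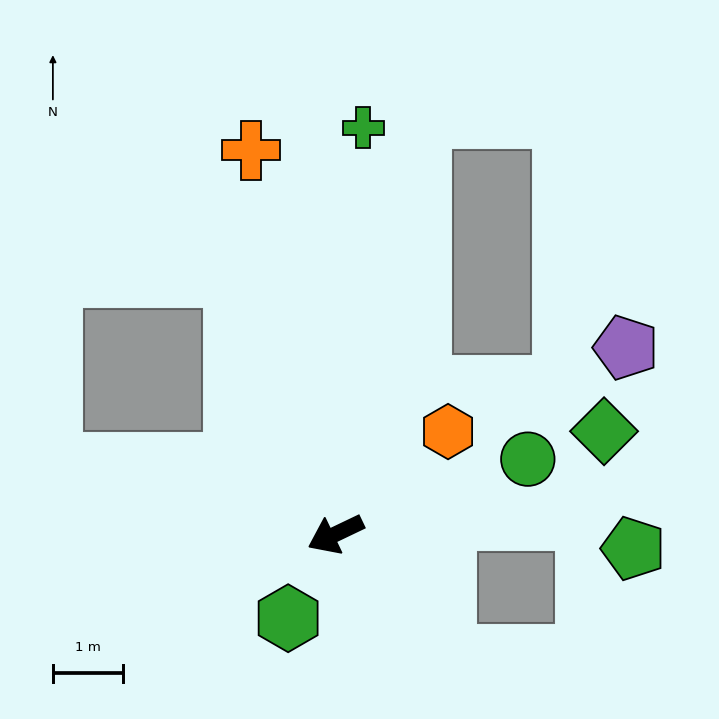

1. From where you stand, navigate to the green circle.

turn left 176°, forward 2.9 m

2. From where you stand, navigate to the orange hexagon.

turn right 163°, forward 2.2 m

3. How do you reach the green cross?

turn right 119°, forward 5.8 m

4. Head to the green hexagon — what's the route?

turn left 35°, forward 1.4 m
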